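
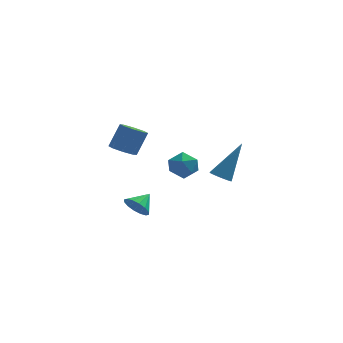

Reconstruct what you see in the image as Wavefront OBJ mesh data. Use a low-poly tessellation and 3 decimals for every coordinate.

v -2.485 -2.26 2.274
v -2.037 -2.744 2.267
v -1.546 -2.304 3.4
v -1.995 -1.82 3.406
v -1.874 -2.326 2.035
v -1.383 -1.886 3.167
v -2.069 -1.87 1.942
v -1.579 -1.43 3.074
v -2.509 -1.642 2.044
v -2.018 -1.202 3.176
v -2.934 -1.776 2.28
v -2.443 -1.336 3.413
v -3.097 -2.194 2.513
v -2.606 -1.754 3.645
v -2.901 -2.65 2.606
v -2.411 -2.21 3.738
v -2.462 -2.878 2.504
v -1.971 -2.438 3.636
v 1.82 -1.169 0.06
v 2.308 -1.216 -0.19
v 2.78 -0.431 1.8
v 2.247 -1.003 -0.246
v 2.111 -0.818 -0.249
v 1.925 -0.695 -0.199
v 1.722 -0.653 -0.104
v 1.535 -0.7 0.019
v 1.397 -0.829 0.149
v 1.333 -1.016 0.263
v 1.353 -1.229 0.343
v 1.454 -1.432 0.373
v 1.618 -1.59 0.349
v 1.817 -1.674 0.275
v 2.017 -1.671 0.164
v 2.183 -1.582 0.035
v 2.286 -1.42 -0.09
v -1.99 1.304 -3.229
v -1.557 1.367 -3.813
v -1.39 1.976 -2.711
v -1.82 1.635 -3.857
v -2.128 1.814 -3.732
v -2.4 1.857 -3.472
v -2.561 1.751 -3.148
v -2.57 1.526 -2.845
v -2.423 1.241 -2.645
v -2.161 0.972 -2.601
v -1.852 0.793 -2.726
v -1.581 0.751 -2.986
v -1.419 0.856 -3.31
v -1.411 1.082 -3.613
v -0.472 2.943 -1.671
v 0.239 3.379 -1.779
v 0.121 2.221 -0.681
v 0.832 2.657 -0.789
v 0.152 3.033 -0.465
v -0.214 3.479 -1.077
v 0.574 2.121 -1.383
v 0.208 2.567 -1.995
v 0.885 2.872 -1.601
v 0.625 3.435 -1.033
v -0.265 2.165 -1.427
v -0.525 2.728 -0.859
f 2 1 5
f 2 5 3
f 3 5 6
f 3 6 4
f 5 1 7
f 5 7 6
f 6 7 8
f 6 8 4
f 7 1 9
f 7 9 8
f 8 9 10
f 8 10 4
f 9 1 11
f 9 11 10
f 10 11 12
f 10 12 4
f 11 1 13
f 11 13 12
f 12 13 14
f 12 14 4
f 13 1 15
f 13 15 14
f 14 15 16
f 14 16 4
f 15 1 17
f 15 17 16
f 16 17 18
f 16 18 4
f 17 1 2
f 17 2 18
f 18 2 3
f 18 3 4
f 20 19 22
f 20 22 21
f 22 19 23
f 22 23 21
f 23 19 24
f 23 24 21
f 24 19 25
f 24 25 21
f 25 19 26
f 25 26 21
f 26 19 27
f 26 27 21
f 27 19 28
f 27 28 21
f 28 19 29
f 28 29 21
f 29 19 30
f 29 30 21
f 30 19 31
f 30 31 21
f 31 19 32
f 31 32 21
f 32 19 33
f 32 33 21
f 33 19 34
f 33 34 21
f 34 19 35
f 34 35 21
f 35 19 20
f 35 20 21
f 37 36 39
f 37 39 38
f 39 36 40
f 39 40 38
f 40 36 41
f 40 41 38
f 41 36 42
f 41 42 38
f 42 36 43
f 42 43 38
f 43 36 44
f 43 44 38
f 44 36 45
f 44 45 38
f 45 36 46
f 45 46 38
f 46 36 47
f 46 47 38
f 47 36 48
f 47 48 38
f 48 36 49
f 48 49 38
f 49 36 37
f 49 37 38
f 50 61 55
f 50 55 51
f 50 51 57
f 50 57 60
f 50 60 61
f 51 55 59
f 55 61 54
f 61 60 52
f 60 57 56
f 57 51 58
f 53 59 54
f 53 54 52
f 53 52 56
f 53 56 58
f 53 58 59
f 54 59 55
f 52 54 61
f 56 52 60
f 58 56 57
f 59 58 51



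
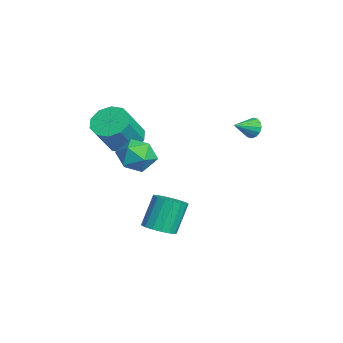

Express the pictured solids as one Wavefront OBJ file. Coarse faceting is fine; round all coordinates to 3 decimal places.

v -1.371 -1.818 0.945
v -0.57 -1.958 0.33
v 0.493 -2.763 1.9
v -0.309 -2.622 2.515
v -0.519 -1.386 0.589
v 0.544 -2.191 2.159
v -0.793 -0.978 0.984
v 0.27 -1.783 2.554
v -1.289 -0.891 1.364
v -0.226 -1.696 2.934
v -1.816 -1.158 1.584
v -0.753 -1.963 3.154
v -2.173 -1.677 1.56
v -1.11 -2.482 3.13
v -2.224 -2.249 1.301
v -1.161 -3.054 2.871
v -1.95 -2.657 0.906
v -0.887 -3.462 2.476
v -1.454 -2.744 0.526
v -0.391 -3.549 2.096
v -0.927 -2.477 0.306
v 0.136 -3.282 1.876
v -0.115 -1.765 0.632
v 0.36 -1.043 0.015
v 1.34 -1.957 1.525
v 1.815 -1.235 0.908
v 1.052 -0.937 1.584
v 0.152 -0.818 1.032
v 1.548 -2.182 0.508
v 0.648 -2.063 -0.044
v 1.387 -1.3 -0.062
v 1.08 -0.531 0.603
v 0.62 -2.469 0.937
v 0.313 -1.7 1.602
v 0.907 3.877 2.277
v 1.225 3.798 1.762
v 1.393 2.923 2.723
v 1.409 3.978 1.946
v 1.458 4.13 2.218
v 1.36 4.215 2.505
v 1.14 4.209 2.732
v 0.858 4.114 2.836
v 0.588 3.955 2.791
v 0.404 3.776 2.607
v 0.355 3.623 2.335
v 0.454 3.538 2.048
v 0.674 3.544 1.821
v 0.956 3.64 1.717
v 3.078 -0.739 -2.964
v 3.884 -0.716 -2.694
v 3.328 -0.099 -1.086
v 2.522 -0.121 -1.356
v 3.825 -0.347 -2.856
v 3.269 0.27 -1.248
v 3.595 -0.068 -3.043
v 3.039 0.549 -1.434
v 3.246 0.057 -3.211
v 2.691 0.674 -1.603
v 2.859 0 -3.323
v 2.304 0.617 -1.715
v 2.523 -0.226 -3.353
v 1.967 0.391 -1.745
v 2.313 -0.569 -3.293
v 1.757 0.048 -1.685
v 2.278 -0.952 -3.159
v 1.723 -0.334 -1.55
v 2.427 -1.285 -2.979
v 1.871 -0.668 -1.371
v 2.725 -1.493 -2.796
v 2.169 -0.876 -1.188
v 3.104 -1.529 -2.652
v 2.548 -0.912 -1.044
v 3.476 -1.383 -2.579
v 2.921 -0.766 -0.971
v 3.758 -1.09 -2.594
v 3.202 -0.473 -0.986
f 2 1 5
f 2 5 3
f 3 5 6
f 3 6 4
f 5 1 7
f 5 7 6
f 6 7 8
f 6 8 4
f 7 1 9
f 7 9 8
f 8 9 10
f 8 10 4
f 9 1 11
f 9 11 10
f 10 11 12
f 10 12 4
f 11 1 13
f 11 13 12
f 12 13 14
f 12 14 4
f 13 1 15
f 13 15 14
f 14 15 16
f 14 16 4
f 15 1 17
f 15 17 16
f 16 17 18
f 16 18 4
f 17 1 19
f 17 19 18
f 18 19 20
f 18 20 4
f 19 1 21
f 19 21 20
f 20 21 22
f 20 22 4
f 21 1 2
f 21 2 22
f 22 2 3
f 22 3 4
f 23 34 28
f 23 28 24
f 23 24 30
f 23 30 33
f 23 33 34
f 24 28 32
f 28 34 27
f 34 33 25
f 33 30 29
f 30 24 31
f 26 32 27
f 26 27 25
f 26 25 29
f 26 29 31
f 26 31 32
f 27 32 28
f 25 27 34
f 29 25 33
f 31 29 30
f 32 31 24
f 36 35 38
f 36 38 37
f 38 35 39
f 38 39 37
f 39 35 40
f 39 40 37
f 40 35 41
f 40 41 37
f 41 35 42
f 41 42 37
f 42 35 43
f 42 43 37
f 43 35 44
f 43 44 37
f 44 35 45
f 44 45 37
f 45 35 46
f 45 46 37
f 46 35 47
f 46 47 37
f 47 35 48
f 47 48 37
f 48 35 36
f 48 36 37
f 50 49 53
f 50 53 51
f 51 53 54
f 51 54 52
f 53 49 55
f 53 55 54
f 54 55 56
f 54 56 52
f 55 49 57
f 55 57 56
f 56 57 58
f 56 58 52
f 57 49 59
f 57 59 58
f 58 59 60
f 58 60 52
f 59 49 61
f 59 61 60
f 60 61 62
f 60 62 52
f 61 49 63
f 61 63 62
f 62 63 64
f 62 64 52
f 63 49 65
f 63 65 64
f 64 65 66
f 64 66 52
f 65 49 67
f 65 67 66
f 66 67 68
f 66 68 52
f 67 49 69
f 67 69 68
f 68 69 70
f 68 70 52
f 69 49 71
f 69 71 70
f 70 71 72
f 70 72 52
f 71 49 73
f 71 73 72
f 72 73 74
f 72 74 52
f 73 49 75
f 73 75 74
f 74 75 76
f 74 76 52
f 75 49 50
f 75 50 76
f 76 50 51
f 76 51 52



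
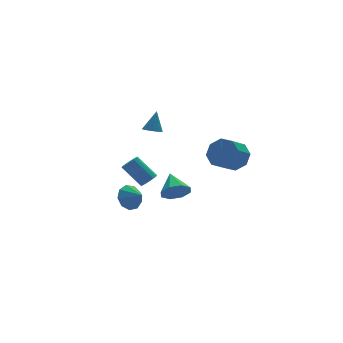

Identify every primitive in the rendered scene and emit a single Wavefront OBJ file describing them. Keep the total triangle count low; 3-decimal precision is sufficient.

v -3.931 -2.725 -0.186
v -3.194 -2.768 -0.702
v -3.609 -3.595 0.346
v -3.083 -2.423 -0.205
v -3.369 -2.219 0.301
v -3.917 -2.251 0.579
v -4.472 -2.506 0.499
v -4.774 -2.862 0.098
v -4.681 -3.155 -0.436
v -4.237 -3.246 -0.853
v -3.65 -3.093 -0.958
v 4.305 -0.371 -0.2
v 4.968 -0.465 0.661
v 3.837 -0.924 1.48
v 3.175 -0.829 0.62
v 4.621 0.292 0.606
v 3.49 -0.167 1.426
v 4.09 0.661 0.08
v 2.959 0.202 0.899
v 3.685 0.426 -0.611
v 2.554 -0.033 0.209
v 3.643 -0.276 -1.06
v 2.512 -0.735 -0.241
v 3.99 -1.033 -1.006
v 2.859 -1.492 -0.186
v 4.521 -1.402 -0.479
v 3.39 -1.861 0.34
v 4.926 -1.167 0.211
v 3.795 -1.626 1.031
v 0.456 -0.14 -2.343
v 1.201 -0.589 -1.914
v 0.824 1.24 -1.537
v 1.395 -0.267 -2.554
v 1.039 0.13 -3.07
v 0.342 0.369 -3.161
v -0.288 0.309 -2.773
v -0.482 -0.013 -2.133
v -0.126 -0.41 -1.616
v 0.571 -0.649 -1.525
v -0.272 1.373 2.369
v 0.277 1.51 2.115
v 0.232 1.767 3.671
v 0.086 1.802 2.101
v -0.219 1.958 2.171
v -0.54 1.928 2.305
v -0.776 1.721 2.459
v -0.852 1.404 2.584
v -0.744 1.077 2.642
v -0.486 0.844 2.613
v -0.159 0.778 2.506
v 0.131 0.901 2.357
v 0.294 1.174 2.211
v -1.061 0.355 -1.162
v -0.506 0.497 -0.954
v -1.243 1.528 0.31
v -1.799 1.385 0.102
v -0.56 0.703 -1.154
v -1.298 1.734 0.11
v -0.73 0.829 -1.355
v -1.467 1.86 -0.091
v -0.975 0.846 -1.513
v -1.713 1.877 -0.249
v -1.24 0.751 -1.59
v -1.978 1.782 -0.326
v -1.464 0.565 -1.569
v -2.202 1.596 -0.305
v -1.596 0.331 -1.455
v -2.334 1.361 -0.191
v -1.605 0.102 -1.273
v -2.343 1.133 -0.009
v -1.49 -0.069 -1.067
v -2.227 0.962 0.197
v -1.276 -0.143 -0.882
v -2.014 0.888 0.382
v -1.013 -0.103 -0.761
v -1.751 0.928 0.503
v -0.761 0.042 -0.732
v -1.499 1.073 0.532
v -0.578 0.259 -0.802
v -1.316 1.289 0.462
f 2 1 4
f 2 4 3
f 4 1 5
f 4 5 3
f 5 1 6
f 5 6 3
f 6 1 7
f 6 7 3
f 7 1 8
f 7 8 3
f 8 1 9
f 8 9 3
f 9 1 10
f 9 10 3
f 10 1 11
f 10 11 3
f 11 1 2
f 11 2 3
f 13 12 16
f 13 16 14
f 14 16 17
f 14 17 15
f 16 12 18
f 16 18 17
f 17 18 19
f 17 19 15
f 18 12 20
f 18 20 19
f 19 20 21
f 19 21 15
f 20 12 22
f 20 22 21
f 21 22 23
f 21 23 15
f 22 12 24
f 22 24 23
f 23 24 25
f 23 25 15
f 24 12 26
f 24 26 25
f 25 26 27
f 25 27 15
f 26 12 28
f 26 28 27
f 27 28 29
f 27 29 15
f 28 12 13
f 28 13 29
f 29 13 14
f 29 14 15
f 31 30 33
f 31 33 32
f 33 30 34
f 33 34 32
f 34 30 35
f 34 35 32
f 35 30 36
f 35 36 32
f 36 30 37
f 36 37 32
f 37 30 38
f 37 38 32
f 38 30 39
f 38 39 32
f 39 30 31
f 39 31 32
f 41 40 43
f 41 43 42
f 43 40 44
f 43 44 42
f 44 40 45
f 44 45 42
f 45 40 46
f 45 46 42
f 46 40 47
f 46 47 42
f 47 40 48
f 47 48 42
f 48 40 49
f 48 49 42
f 49 40 50
f 49 50 42
f 50 40 51
f 50 51 42
f 51 40 52
f 51 52 42
f 52 40 41
f 52 41 42
f 54 53 57
f 54 57 55
f 55 57 58
f 55 58 56
f 57 53 59
f 57 59 58
f 58 59 60
f 58 60 56
f 59 53 61
f 59 61 60
f 60 61 62
f 60 62 56
f 61 53 63
f 61 63 62
f 62 63 64
f 62 64 56
f 63 53 65
f 63 65 64
f 64 65 66
f 64 66 56
f 65 53 67
f 65 67 66
f 66 67 68
f 66 68 56
f 67 53 69
f 67 69 68
f 68 69 70
f 68 70 56
f 69 53 71
f 69 71 70
f 70 71 72
f 70 72 56
f 71 53 73
f 71 73 72
f 72 73 74
f 72 74 56
f 73 53 75
f 73 75 74
f 74 75 76
f 74 76 56
f 75 53 77
f 75 77 76
f 76 77 78
f 76 78 56
f 77 53 79
f 77 79 78
f 78 79 80
f 78 80 56
f 79 53 54
f 79 54 80
f 80 54 55
f 80 55 56



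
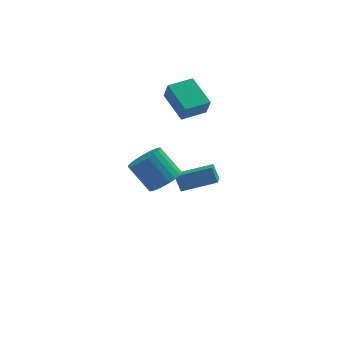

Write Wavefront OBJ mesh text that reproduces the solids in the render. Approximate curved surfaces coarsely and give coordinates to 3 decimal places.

v -2.094 1.502 1.447
v -1.913 1.031 2.48
v -2.892 3.004 2.271
v -2.711 2.533 3.304
v -0.809 2.147 1.516
v -0.628 1.676 2.549
v -1.607 3.649 2.34
v -1.426 3.178 3.373
v -2.065 2.261 -4.53
v -2.358 2.64 -3.664
v -1.917 3.129 -4.86
v -2.209 3.508 -3.993
v -0.191 2.192 -3.867
v -0.483 2.571 -3
v -0.042 3.06 -4.196
v -0.335 3.439 -3.33
v -3.111 -3.569 0.487
v -2.459 -3.871 1.108
v -3.437 -3.253 2.435
v -4.089 -2.951 1.813
v -2.338 -3.528 1.038
v -3.316 -2.91 2.364
v -2.335 -3.191 0.883
v -3.313 -2.573 2.209
v -2.45 -2.912 0.668
v -3.427 -2.294 1.995
v -2.665 -2.732 0.426
v -3.643 -2.114 1.752
v -2.949 -2.68 0.193
v -3.926 -2.062 1.519
v -3.257 -2.764 0.004
v -4.235 -2.146 1.331
v -3.543 -2.97 -0.111
v -4.521 -2.352 1.216
v -3.763 -3.267 -0.135
v -4.741 -2.649 1.192
v -3.884 -3.61 -0.064
v -4.862 -2.992 1.262
v -3.887 -3.947 0.091
v -4.865 -3.329 1.417
v -3.773 -4.226 0.305
v -4.75 -3.608 1.632
v -3.557 -4.406 0.548
v -4.535 -3.788 1.874
v -3.274 -4.458 0.781
v -4.251 -3.84 2.107
v -2.965 -4.374 0.969
v -3.943 -3.756 2.296
v -2.679 -4.168 1.084
v -3.657 -3.55 2.411
f 2 4 1
f 5 2 1
f 1 4 3
f 3 5 1
f 2 8 4
f 6 2 5
f 6 8 2
f 4 8 3
f 7 5 3
f 3 8 7
f 7 6 5
f 8 6 7
f 10 12 9
f 13 10 9
f 9 12 11
f 11 13 9
f 10 16 12
f 14 10 13
f 14 16 10
f 12 16 11
f 15 13 11
f 11 16 15
f 15 14 13
f 16 14 15
f 18 17 21
f 18 21 19
f 19 21 22
f 19 22 20
f 21 17 23
f 21 23 22
f 22 23 24
f 22 24 20
f 23 17 25
f 23 25 24
f 24 25 26
f 24 26 20
f 25 17 27
f 25 27 26
f 26 27 28
f 26 28 20
f 27 17 29
f 27 29 28
f 28 29 30
f 28 30 20
f 29 17 31
f 29 31 30
f 30 31 32
f 30 32 20
f 31 17 33
f 31 33 32
f 32 33 34
f 32 34 20
f 33 17 35
f 33 35 34
f 34 35 36
f 34 36 20
f 35 17 37
f 35 37 36
f 36 37 38
f 36 38 20
f 37 17 39
f 37 39 38
f 38 39 40
f 38 40 20
f 39 17 41
f 39 41 40
f 40 41 42
f 40 42 20
f 41 17 43
f 41 43 42
f 42 43 44
f 42 44 20
f 43 17 45
f 43 45 44
f 44 45 46
f 44 46 20
f 45 17 47
f 45 47 46
f 46 47 48
f 46 48 20
f 47 17 49
f 47 49 48
f 48 49 50
f 48 50 20
f 49 17 18
f 49 18 50
f 50 18 19
f 50 19 20



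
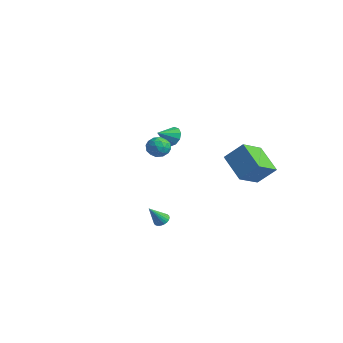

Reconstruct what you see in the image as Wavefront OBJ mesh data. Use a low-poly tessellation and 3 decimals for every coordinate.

v 1.699 2.444 0.901
v 2.093 0.953 1.684
v 2.423 3.184 1.945
v 2.816 1.693 2.728
v 3.304 2.327 -0.128
v 3.697 0.836 0.655
v 4.027 3.067 0.916
v 4.421 1.576 1.699
v -0.058 -1.649 -3.289
v 0.415 -1.775 -3.391
v -0.042 -2.491 -2.171
v 0.441 -1.62 -3.275
v 0.391 -1.47 -3.161
v 0.273 -1.347 -3.066
v 0.104 -1.27 -3.006
v -0.089 -1.25 -2.988
v -0.278 -1.292 -3.017
v -0.433 -1.387 -3.087
v -0.531 -1.522 -3.187
v -0.557 -1.677 -3.303
v -0.507 -1.827 -3.417
v -0.389 -1.95 -3.512
v -0.22 -2.028 -3.572
v -0.027 -2.047 -3.59
v 0.162 -2.006 -3.561
v 0.317 -1.91 -3.491
v 2.935 -3.124 3.967
v 3.401 -3.496 3.592
v 2.379 -4.084 4.228
v 2.845 -4.456 3.853
v 3.043 -4.148 4.455
v 3.386 -3.555 4.294
v 2.394 -4.025 3.526
v 2.737 -3.432 3.365
v 3.067 -4.053 3.32
v 3.468 -4.129 3.894
v 2.312 -3.451 3.926
v 2.713 -3.527 4.5
v 3.217 -3.226 3.756
v 2.563 -4.354 4.064
v 2.679 -4.173 4.417
v 2.954 -4.392 4.197
v 3.208 -3.26 4.169
v 3.482 -3.479 3.949
v 3.271 -3.862 4.456
v 2.298 -4.101 3.871
v 2.572 -4.32 3.651
v 2.826 -3.188 3.623
v 3.101 -3.407 3.403
v 2.509 -3.718 3.364
v 3.294 -3.772 3.376
v 2.968 -4.336 3.53
v 2.702 -4.083 3.337
v 2.904 -3.734 3.242
v 3.53 -3.816 3.714
v 3.203 -4.381 3.867
v 3.319 -4.2 4.221
v 3.521 -3.851 4.126
v 3.334 -4.144 3.554
v 2.577 -3.199 3.953
v 2.25 -3.764 4.106
v 2.259 -3.729 3.694
v 2.461 -3.38 3.599
v 2.812 -3.244 4.29
v 2.486 -3.808 4.444
v 2.876 -3.846 4.578
v 3.078 -3.497 4.483
v 2.446 -3.436 4.266
v -3.991 1.697 0.858
v -3.365 1.521 0.527
v -3.989 0.683 1.402
v -3.264 1.729 0.915
v -3.441 1.924 1.281
v -3.828 2.033 1.485
v -4.277 2.014 1.451
v -4.617 1.873 1.19
v -4.718 1.665 0.802
v -4.542 1.469 0.436
v -4.154 1.36 0.231
v -3.705 1.38 0.266
f 2 4 1
f 5 2 1
f 1 4 3
f 3 5 1
f 2 8 4
f 6 2 5
f 6 8 2
f 4 8 3
f 7 5 3
f 3 8 7
f 7 6 5
f 8 6 7
f 10 9 12
f 10 12 11
f 12 9 13
f 12 13 11
f 13 9 14
f 13 14 11
f 14 9 15
f 14 15 11
f 15 9 16
f 15 16 11
f 16 9 17
f 16 17 11
f 17 9 18
f 17 18 11
f 18 9 19
f 18 19 11
f 19 9 20
f 19 20 11
f 20 9 21
f 20 21 11
f 21 9 22
f 21 22 11
f 22 9 23
f 22 23 11
f 23 9 24
f 23 24 11
f 24 9 25
f 24 25 11
f 25 9 26
f 25 26 11
f 26 9 10
f 26 10 11
f 27 64 43
f 64 38 67
f 43 67 32
f 64 67 43
f 27 43 39
f 43 32 44
f 39 44 28
f 43 44 39
f 27 39 48
f 39 28 49
f 48 49 34
f 39 49 48
f 27 48 60
f 48 34 63
f 60 63 37
f 48 63 60
f 27 60 64
f 60 37 68
f 64 68 38
f 60 68 64
f 28 44 55
f 44 32 58
f 55 58 36
f 44 58 55
f 32 67 45
f 67 38 66
f 45 66 31
f 67 66 45
f 38 68 65
f 68 37 61
f 65 61 29
f 68 61 65
f 37 63 62
f 63 34 50
f 62 50 33
f 63 50 62
f 34 49 54
f 49 28 51
f 54 51 35
f 49 51 54
f 30 56 42
f 56 36 57
f 42 57 31
f 56 57 42
f 30 42 40
f 42 31 41
f 40 41 29
f 42 41 40
f 30 40 47
f 40 29 46
f 47 46 33
f 40 46 47
f 30 47 52
f 47 33 53
f 52 53 35
f 47 53 52
f 30 52 56
f 52 35 59
f 56 59 36
f 52 59 56
f 31 57 45
f 57 36 58
f 45 58 32
f 57 58 45
f 29 41 65
f 41 31 66
f 65 66 38
f 41 66 65
f 33 46 62
f 46 29 61
f 62 61 37
f 46 61 62
f 35 53 54
f 53 33 50
f 54 50 34
f 53 50 54
f 36 59 55
f 59 35 51
f 55 51 28
f 59 51 55
f 70 69 72
f 70 72 71
f 72 69 73
f 72 73 71
f 73 69 74
f 73 74 71
f 74 69 75
f 74 75 71
f 75 69 76
f 75 76 71
f 76 69 77
f 76 77 71
f 77 69 78
f 77 78 71
f 78 69 79
f 78 79 71
f 79 69 80
f 79 80 71
f 80 69 70
f 80 70 71



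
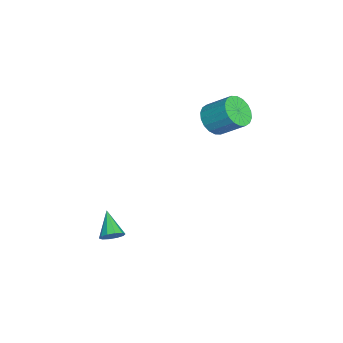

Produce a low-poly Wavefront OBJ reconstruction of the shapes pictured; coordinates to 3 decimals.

v 1.523 -3.218 -3.688
v 1.807 -3.679 -3.481
v 0.417 -3.542 -2.892
v 1.879 -3.4 -3.267
v 1.814 -3.051 -3.215
v 1.638 -2.766 -3.343
v 1.418 -2.653 -3.602
v 1.238 -2.756 -3.895
v 1.167 -3.036 -4.108
v 1.231 -3.384 -4.161
v 1.407 -3.669 -4.033
v 1.627 -3.782 -3.773
v -2.013 1.031 1.558
v -1.275 0.631 1.697
v -0.87 1.71 2.642
v -1.607 2.109 2.502
v -1.195 0.857 1.405
v -0.789 1.936 2.349
v -1.276 1.117 1.143
v -0.871 2.196 2.087
v -1.503 1.36 0.963
v -1.098 2.439 1.907
v -1.831 1.538 0.9
v -1.426 2.617 1.845
v -2.196 1.615 0.968
v -1.79 2.694 1.913
v -2.523 1.576 1.153
v -2.118 2.655 2.098
v -2.75 1.43 1.418
v -2.345 2.509 2.363
v -2.831 1.204 1.711
v -2.425 2.283 2.655
v -2.749 0.944 1.973
v -2.344 2.023 2.917
v -2.522 0.701 2.153
v -2.117 1.78 3.097
v -2.194 0.523 2.215
v -1.789 1.602 3.16
v -1.83 0.446 2.147
v -1.424 1.525 3.092
v -1.502 0.485 1.962
v -1.097 1.564 2.907
f 2 1 4
f 2 4 3
f 4 1 5
f 4 5 3
f 5 1 6
f 5 6 3
f 6 1 7
f 6 7 3
f 7 1 8
f 7 8 3
f 8 1 9
f 8 9 3
f 9 1 10
f 9 10 3
f 10 1 11
f 10 11 3
f 11 1 12
f 11 12 3
f 12 1 2
f 12 2 3
f 14 13 17
f 14 17 15
f 15 17 18
f 15 18 16
f 17 13 19
f 17 19 18
f 18 19 20
f 18 20 16
f 19 13 21
f 19 21 20
f 20 21 22
f 20 22 16
f 21 13 23
f 21 23 22
f 22 23 24
f 22 24 16
f 23 13 25
f 23 25 24
f 24 25 26
f 24 26 16
f 25 13 27
f 25 27 26
f 26 27 28
f 26 28 16
f 27 13 29
f 27 29 28
f 28 29 30
f 28 30 16
f 29 13 31
f 29 31 30
f 30 31 32
f 30 32 16
f 31 13 33
f 31 33 32
f 32 33 34
f 32 34 16
f 33 13 35
f 33 35 34
f 34 35 36
f 34 36 16
f 35 13 37
f 35 37 36
f 36 37 38
f 36 38 16
f 37 13 39
f 37 39 38
f 38 39 40
f 38 40 16
f 39 13 41
f 39 41 40
f 40 41 42
f 40 42 16
f 41 13 14
f 41 14 42
f 42 14 15
f 42 15 16



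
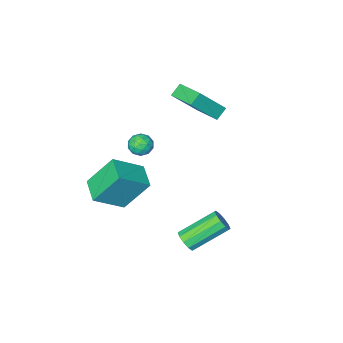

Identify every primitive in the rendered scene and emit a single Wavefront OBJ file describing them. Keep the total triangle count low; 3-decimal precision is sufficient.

v 0.624 2.898 -3.972
v 0.992 3.258 -3.575
v -0.776 3.783 -2.412
v -1.144 3.422 -2.808
v 0.864 3.494 -3.875
v -0.903 4.018 -2.711
v 0.645 3.501 -4.211
v -1.122 4.026 -3.048
v 0.418 3.279 -4.456
v -1.35 3.804 -3.293
v 0.269 2.91 -4.516
v -1.498 3.435 -3.353
v 0.256 2.537 -4.368
v -1.512 3.062 -3.205
v 0.383 2.302 -4.069
v -1.384 2.826 -2.905
v 0.602 2.294 -3.732
v -1.165 2.819 -2.569
v 0.83 2.516 -3.487
v -0.938 3.041 -2.324
v 0.978 2.885 -3.427
v -0.789 3.41 -2.264
v 1.872 1.216 2.092
v 2.319 0.747 2.23
v 1.081 0.533 2.33
v 1.528 0.064 2.468
v 1.469 0.591 2.864
v 1.957 1.014 2.717
v 1.443 0.266 1.843
v 1.931 0.689 1.696
v 2.054 0.16 2.076
v 2.07 0.361 2.707
v 1.33 0.919 1.853
v 1.346 1.12 2.484
v 2.165 1.042 2.14
v 1.235 0.238 2.42
v 1.2 0.548 2.653
v 1.463 0.273 2.734
v 1.952 1.199 2.426
v 2.215 0.923 2.507
v 1.715 0.831 2.88
v 1.185 0.357 2.053
v 1.448 0.081 2.134
v 1.937 1.007 1.826
v 2.2 0.732 1.907
v 1.685 0.449 1.68
v 2.272 0.421 2.131
v 1.807 0.019 2.271
v 1.757 0.138 1.903
v 2.044 0.387 1.817
v 2.281 0.539 2.502
v 1.816 0.137 2.642
v 1.781 0.448 2.874
v 2.068 0.696 2.788
v 2.125 0.194 2.411
v 1.584 1.143 1.918
v 1.119 0.741 2.058
v 1.332 0.584 1.772
v 1.619 0.832 1.686
v 1.593 1.261 2.289
v 1.128 0.859 2.429
v 1.356 0.893 2.743
v 1.643 1.142 2.657
v 1.275 1.086 2.149
v -3.963 -3.067 -0.331
v -4.593 -3.213 0.19
v -4.007 -1.321 0.105
v -4.637 -1.466 0.625
v -2.623 -3.414 1.195
v -3.253 -3.559 1.715
v -2.667 -1.667 1.63
v -3.297 -1.813 2.151
v 1.512 -1.874 -3.104
v 0.432 -1.169 -1.359
v 1.961 -0.552 -3.36
v 0.881 0.154 -1.615
v 3.079 -2.194 -2.005
v 1.999 -1.488 -0.26
v 3.528 -0.871 -2.261
v 2.448 -0.166 -0.516
f 2 1 5
f 2 5 3
f 3 5 6
f 3 6 4
f 5 1 7
f 5 7 6
f 6 7 8
f 6 8 4
f 7 1 9
f 7 9 8
f 8 9 10
f 8 10 4
f 9 1 11
f 9 11 10
f 10 11 12
f 10 12 4
f 11 1 13
f 11 13 12
f 12 13 14
f 12 14 4
f 13 1 15
f 13 15 14
f 14 15 16
f 14 16 4
f 15 1 17
f 15 17 16
f 16 17 18
f 16 18 4
f 17 1 19
f 17 19 18
f 18 19 20
f 18 20 4
f 19 1 21
f 19 21 20
f 20 21 22
f 20 22 4
f 21 1 2
f 21 2 22
f 22 2 3
f 22 3 4
f 23 60 39
f 60 34 63
f 39 63 28
f 60 63 39
f 23 39 35
f 39 28 40
f 35 40 24
f 39 40 35
f 23 35 44
f 35 24 45
f 44 45 30
f 35 45 44
f 23 44 56
f 44 30 59
f 56 59 33
f 44 59 56
f 23 56 60
f 56 33 64
f 60 64 34
f 56 64 60
f 24 40 51
f 40 28 54
f 51 54 32
f 40 54 51
f 28 63 41
f 63 34 62
f 41 62 27
f 63 62 41
f 34 64 61
f 64 33 57
f 61 57 25
f 64 57 61
f 33 59 58
f 59 30 46
f 58 46 29
f 59 46 58
f 30 45 50
f 45 24 47
f 50 47 31
f 45 47 50
f 26 52 38
f 52 32 53
f 38 53 27
f 52 53 38
f 26 38 36
f 38 27 37
f 36 37 25
f 38 37 36
f 26 36 43
f 36 25 42
f 43 42 29
f 36 42 43
f 26 43 48
f 43 29 49
f 48 49 31
f 43 49 48
f 26 48 52
f 48 31 55
f 52 55 32
f 48 55 52
f 27 53 41
f 53 32 54
f 41 54 28
f 53 54 41
f 25 37 61
f 37 27 62
f 61 62 34
f 37 62 61
f 29 42 58
f 42 25 57
f 58 57 33
f 42 57 58
f 31 49 50
f 49 29 46
f 50 46 30
f 49 46 50
f 32 55 51
f 55 31 47
f 51 47 24
f 55 47 51
f 66 68 65
f 69 66 65
f 65 68 67
f 67 69 65
f 66 72 68
f 70 66 69
f 70 72 66
f 68 72 67
f 71 69 67
f 67 72 71
f 71 70 69
f 72 70 71
f 74 76 73
f 77 74 73
f 73 76 75
f 75 77 73
f 74 80 76
f 78 74 77
f 78 80 74
f 76 80 75
f 79 77 75
f 75 80 79
f 79 78 77
f 80 78 79



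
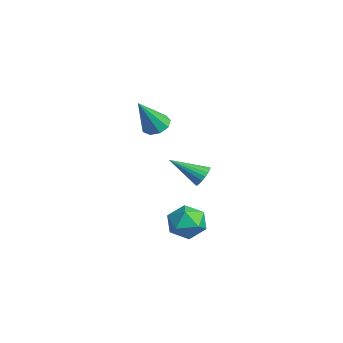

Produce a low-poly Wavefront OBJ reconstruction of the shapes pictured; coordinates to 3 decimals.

v 0.918 0.206 2.066
v 1.554 0.578 2.14
v 1.302 -0.806 3.854
v 1.178 0.831 2.364
v 0.68 0.793 2.449
v 0.294 0.479 2.355
v 0.2 0.038 2.125
v 0.442 -0.325 1.868
v 0.907 -0.439 1.703
v 1.377 -0.252 1.709
v 1.632 0.15 1.881
v 3.422 1.566 -0.35
v 3.961 1.459 -0.063
v 2.638 0.194 0.61
v 3.839 1.644 0.102
v 3.635 1.814 0.177
v 3.388 1.934 0.148
v 3.149 1.982 0.02
v 2.963 1.947 -0.181
v 2.868 1.837 -0.416
v 2.884 1.673 -0.637
v 3.005 1.489 -0.802
v 3.21 1.319 -0.877
v 3.456 1.199 -0.848
v 3.696 1.151 -0.72
v 3.882 1.186 -0.519
v 3.976 1.296 -0.284
v 3.267 1.362 -3.032
v 4.046 1.361 -2.341
v 3.714 -0.181 -3.539
v 4.493 -0.182 -2.848
v 3.507 -0.225 -2.52
v 3.23 0.728 -2.206
v 4.53 0.452 -3.674
v 4.253 1.405 -3.36
v 4.827 0.798 -2.738
v 4.194 0.38 -2.025
v 3.566 0.8 -3.855
v 2.933 0.382 -3.142
f 2 1 4
f 2 4 3
f 4 1 5
f 4 5 3
f 5 1 6
f 5 6 3
f 6 1 7
f 6 7 3
f 7 1 8
f 7 8 3
f 8 1 9
f 8 9 3
f 9 1 10
f 9 10 3
f 10 1 11
f 10 11 3
f 11 1 2
f 11 2 3
f 13 12 15
f 13 15 14
f 15 12 16
f 15 16 14
f 16 12 17
f 16 17 14
f 17 12 18
f 17 18 14
f 18 12 19
f 18 19 14
f 19 12 20
f 19 20 14
f 20 12 21
f 20 21 14
f 21 12 22
f 21 22 14
f 22 12 23
f 22 23 14
f 23 12 24
f 23 24 14
f 24 12 25
f 24 25 14
f 25 12 26
f 25 26 14
f 26 12 27
f 26 27 14
f 27 12 13
f 27 13 14
f 28 39 33
f 28 33 29
f 28 29 35
f 28 35 38
f 28 38 39
f 29 33 37
f 33 39 32
f 39 38 30
f 38 35 34
f 35 29 36
f 31 37 32
f 31 32 30
f 31 30 34
f 31 34 36
f 31 36 37
f 32 37 33
f 30 32 39
f 34 30 38
f 36 34 35
f 37 36 29



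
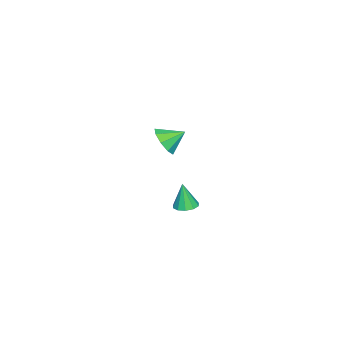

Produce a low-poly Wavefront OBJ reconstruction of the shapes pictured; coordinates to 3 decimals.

v 1.884 1.268 3.362
v 2.38 1.445 3.417
v 1.816 1.092 4.538
v 2.178 1.701 3.444
v 1.863 1.792 3.439
v 1.556 1.682 3.405
v 1.375 1.414 3.355
v 1.387 1.09 3.307
v 1.59 0.834 3.281
v 1.905 0.744 3.285
v 2.211 0.853 3.319
v 2.393 1.121 3.37
v -3.746 -1.837 3.086
v -3.327 -2.073 3.726
v -4.134 -1.043 3.634
v -3.031 -1.722 3.427
v -3.07 -1.426 2.969
v -3.425 -1.322 2.566
v -3.93 -1.459 2.406
v -4.349 -1.773 2.565
v -4.486 -2.117 2.968
v -4.276 -2.331 3.426
v -3.818 -2.313 3.725
f 2 1 4
f 2 4 3
f 4 1 5
f 4 5 3
f 5 1 6
f 5 6 3
f 6 1 7
f 6 7 3
f 7 1 8
f 7 8 3
f 8 1 9
f 8 9 3
f 9 1 10
f 9 10 3
f 10 1 11
f 10 11 3
f 11 1 12
f 11 12 3
f 12 1 2
f 12 2 3
f 14 13 16
f 14 16 15
f 16 13 17
f 16 17 15
f 17 13 18
f 17 18 15
f 18 13 19
f 18 19 15
f 19 13 20
f 19 20 15
f 20 13 21
f 20 21 15
f 21 13 22
f 21 22 15
f 22 13 23
f 22 23 15
f 23 13 14
f 23 14 15



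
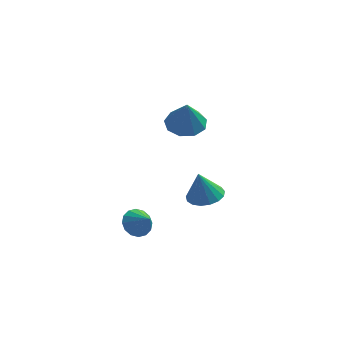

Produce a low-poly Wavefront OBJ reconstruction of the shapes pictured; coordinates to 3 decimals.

v 1.997 1.499 2.387
v 3.003 1.858 2.444
v 2.123 0.881 4.073
v 2.539 2.377 2.669
v 1.821 2.486 2.762
v 1.186 2.132 2.679
v 0.93 1.482 2.46
v 1.173 0.84 2.207
v 1.802 0.506 2.038
v 2.523 0.637 2.032
v 2.997 1.171 2.192
v -0.144 -0.931 -3.497
v 0.387 -0.258 -3.43
v 0.564 -1.569 -2.703
v 0.083 -0.197 -3.111
v -0.282 -0.333 -2.895
v -0.609 -0.63 -2.84
v -0.813 -1.007 -2.962
v -0.836 -1.364 -3.227
v -0.675 -1.605 -3.564
v -0.371 -1.665 -3.884
v -0.006 -1.529 -4.1
v 0.322 -1.233 -4.154
v 0.525 -0.856 -4.033
v 0.549 -0.499 -3.768
v 3.218 -1.055 -1.099
v 4.144 -0.856 -0.889
v 2.882 -1.205 0.519
v 3.939 -0.439 -0.892
v 3.568 -0.164 -0.944
v 3.118 -0.092 -1.031
v 2.69 -0.242 -1.133
v 2.384 -0.577 -1.228
v 2.268 -1.022 -1.294
v 2.37 -1.474 -1.314
v 2.667 -1.831 -1.286
v 3.089 -2.009 -1.215
v 3.541 -1.969 -1.117
v 3.919 -1.72 -1.015
v 4.137 -1.318 -0.933
f 2 1 4
f 2 4 3
f 4 1 5
f 4 5 3
f 5 1 6
f 5 6 3
f 6 1 7
f 6 7 3
f 7 1 8
f 7 8 3
f 8 1 9
f 8 9 3
f 9 1 10
f 9 10 3
f 10 1 11
f 10 11 3
f 11 1 2
f 11 2 3
f 13 12 15
f 13 15 14
f 15 12 16
f 15 16 14
f 16 12 17
f 16 17 14
f 17 12 18
f 17 18 14
f 18 12 19
f 18 19 14
f 19 12 20
f 19 20 14
f 20 12 21
f 20 21 14
f 21 12 22
f 21 22 14
f 22 12 23
f 22 23 14
f 23 12 24
f 23 24 14
f 24 12 25
f 24 25 14
f 25 12 13
f 25 13 14
f 27 26 29
f 27 29 28
f 29 26 30
f 29 30 28
f 30 26 31
f 30 31 28
f 31 26 32
f 31 32 28
f 32 26 33
f 32 33 28
f 33 26 34
f 33 34 28
f 34 26 35
f 34 35 28
f 35 26 36
f 35 36 28
f 36 26 37
f 36 37 28
f 37 26 38
f 37 38 28
f 38 26 39
f 38 39 28
f 39 26 40
f 39 40 28
f 40 26 27
f 40 27 28



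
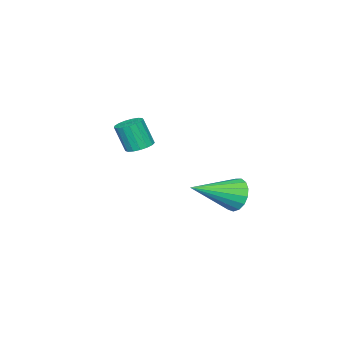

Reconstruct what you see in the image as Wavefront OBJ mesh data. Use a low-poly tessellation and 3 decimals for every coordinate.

v 0.611 -2.116 3.226
v 1.012 -2.482 3.053
v 1.11 -2.91 4.181
v 0.709 -2.544 4.354
v 1.153 -2.26 3.125
v 1.251 -2.688 4.253
v 1.17 -2.005 3.22
v 1.268 -2.433 4.348
v 1.059 -1.776 3.316
v 1.157 -2.203 4.444
v 0.845 -1.624 3.392
v 0.943 -2.051 4.52
v 0.578 -1.585 3.43
v 0.675 -2.012 4.558
v 0.318 -1.668 3.421
v 0.416 -2.095 4.549
v 0.126 -1.854 3.368
v 0.223 -2.281 4.495
v 0.044 -2.099 3.281
v 0.142 -2.527 4.409
v 0.093 -2.349 3.183
v 0.19 -2.776 4.311
v 0.26 -2.545 3.094
v 0.357 -2.973 4.222
v 0.508 -2.643 3.035
v 0.605 -3.071 4.163
v 0.779 -2.621 3.02
v 0.877 -3.048 4.148
v 0.949 2.233 2.095
v 1.336 2.373 1.468
v 2.491 1.327 2.845
v 1.403 2.658 1.675
v 1.365 2.846 1.979
v 1.232 2.893 2.309
v 1.035 2.79 2.59
v 0.817 2.558 2.757
v 0.63 2.253 2.773
v 0.516 1.942 2.634
v 0.501 1.699 2.371
v 0.588 1.577 2.044
v 0.758 1.606 1.729
v 0.972 1.779 1.498
v 1.181 2.055 1.404
f 2 1 5
f 2 5 3
f 3 5 6
f 3 6 4
f 5 1 7
f 5 7 6
f 6 7 8
f 6 8 4
f 7 1 9
f 7 9 8
f 8 9 10
f 8 10 4
f 9 1 11
f 9 11 10
f 10 11 12
f 10 12 4
f 11 1 13
f 11 13 12
f 12 13 14
f 12 14 4
f 13 1 15
f 13 15 14
f 14 15 16
f 14 16 4
f 15 1 17
f 15 17 16
f 16 17 18
f 16 18 4
f 17 1 19
f 17 19 18
f 18 19 20
f 18 20 4
f 19 1 21
f 19 21 20
f 20 21 22
f 20 22 4
f 21 1 23
f 21 23 22
f 22 23 24
f 22 24 4
f 23 1 25
f 23 25 24
f 24 25 26
f 24 26 4
f 25 1 27
f 25 27 26
f 26 27 28
f 26 28 4
f 27 1 2
f 27 2 28
f 28 2 3
f 28 3 4
f 30 29 32
f 30 32 31
f 32 29 33
f 32 33 31
f 33 29 34
f 33 34 31
f 34 29 35
f 34 35 31
f 35 29 36
f 35 36 31
f 36 29 37
f 36 37 31
f 37 29 38
f 37 38 31
f 38 29 39
f 38 39 31
f 39 29 40
f 39 40 31
f 40 29 41
f 40 41 31
f 41 29 42
f 41 42 31
f 42 29 43
f 42 43 31
f 43 29 30
f 43 30 31



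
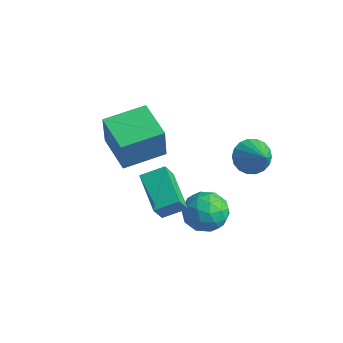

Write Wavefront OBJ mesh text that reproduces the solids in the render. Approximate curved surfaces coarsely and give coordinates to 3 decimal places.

v -2.917 -2.79 -2.681
v -2.595 -3.149 -0.771
v -2.298 -0.76 -2.404
v -1.977 -1.119 -0.493
v -0.983 -3.321 -3.107
v -0.662 -3.68 -1.196
v -0.365 -1.291 -2.829
v -0.043 -1.65 -0.919
v 2.867 -4.32 -3.331
v 3.109 -5.007 -2.231
v 1.117 -3.63 -2.516
v 1.359 -4.318 -1.416
v 3.461 -3.362 -2.864
v 3.703 -4.05 -1.764
v 1.711 -2.673 -2.049
v 1.953 -3.36 -0.949
v 2.574 -1.779 -4.515
v 3.647 -1.443 -4.551
v 2.993 -2.977 -3.209
v 4.066 -2.641 -3.245
v 3.274 -1.951 -2.843
v 3.015 -1.211 -3.65
v 3.625 -3.209 -4.11
v 3.366 -2.469 -4.917
v 4.297 -2.327 -4.301
v 4.08 -1.55 -3.517
v 2.56 -2.87 -4.243
v 2.343 -2.093 -3.459
v 3.074 -1.506 -4.647
v 3.566 -2.914 -3.113
v 3.1 -2.508 -2.876
v 3.731 -2.311 -2.897
v 2.703 -1.369 -4.118
v 3.333 -1.172 -4.139
v 3.114 -1.47 -3.135
v 3.307 -3.248 -3.621
v 3.937 -3.051 -3.642
v 2.909 -2.109 -4.863
v 3.54 -1.912 -4.884
v 3.526 -2.95 -4.625
v 4.087 -1.828 -4.522
v 4.332 -2.533 -3.754
v 4.073 -2.866 -4.263
v 3.921 -2.431 -4.737
v 3.959 -1.371 -4.061
v 4.205 -2.075 -3.294
v 3.739 -1.67 -3.057
v 3.588 -1.234 -3.531
v 4.341 -1.891 -3.914
v 2.435 -2.345 -4.466
v 2.681 -3.049 -3.699
v 3.052 -3.186 -4.229
v 2.901 -2.75 -4.703
v 2.308 -1.887 -4.006
v 2.553 -2.592 -3.238
v 2.719 -1.989 -3.023
v 2.567 -1.554 -3.497
v 2.299 -2.529 -3.846
v 3.241 0.593 -1.701
v 3.759 0.373 -2.467
v 4.559 0.207 -0.699
v 3.839 0.784 -2.414
v 3.802 1.158 -2.22
v 3.653 1.42 -1.923
v 3.422 1.518 -1.583
v 3.156 1.433 -1.266
v 2.907 1.182 -1.035
v 2.724 0.814 -0.936
v 2.643 0.402 -0.988
v 2.681 0.028 -1.182
v 2.83 -0.234 -1.479
v 3.06 -0.332 -1.819
v 3.326 -0.247 -2.137
v 3.576 0.005 -2.368
f 2 4 1
f 5 2 1
f 1 4 3
f 3 5 1
f 2 8 4
f 6 2 5
f 6 8 2
f 4 8 3
f 7 5 3
f 3 8 7
f 7 6 5
f 8 6 7
f 10 12 9
f 13 10 9
f 9 12 11
f 11 13 9
f 10 16 12
f 14 10 13
f 14 16 10
f 12 16 11
f 15 13 11
f 11 16 15
f 15 14 13
f 16 14 15
f 17 54 33
f 54 28 57
f 33 57 22
f 54 57 33
f 17 33 29
f 33 22 34
f 29 34 18
f 33 34 29
f 17 29 38
f 29 18 39
f 38 39 24
f 29 39 38
f 17 38 50
f 38 24 53
f 50 53 27
f 38 53 50
f 17 50 54
f 50 27 58
f 54 58 28
f 50 58 54
f 18 34 45
f 34 22 48
f 45 48 26
f 34 48 45
f 22 57 35
f 57 28 56
f 35 56 21
f 57 56 35
f 28 58 55
f 58 27 51
f 55 51 19
f 58 51 55
f 27 53 52
f 53 24 40
f 52 40 23
f 53 40 52
f 24 39 44
f 39 18 41
f 44 41 25
f 39 41 44
f 20 46 32
f 46 26 47
f 32 47 21
f 46 47 32
f 20 32 30
f 32 21 31
f 30 31 19
f 32 31 30
f 20 30 37
f 30 19 36
f 37 36 23
f 30 36 37
f 20 37 42
f 37 23 43
f 42 43 25
f 37 43 42
f 20 42 46
f 42 25 49
f 46 49 26
f 42 49 46
f 21 47 35
f 47 26 48
f 35 48 22
f 47 48 35
f 19 31 55
f 31 21 56
f 55 56 28
f 31 56 55
f 23 36 52
f 36 19 51
f 52 51 27
f 36 51 52
f 25 43 44
f 43 23 40
f 44 40 24
f 43 40 44
f 26 49 45
f 49 25 41
f 45 41 18
f 49 41 45
f 60 59 62
f 60 62 61
f 62 59 63
f 62 63 61
f 63 59 64
f 63 64 61
f 64 59 65
f 64 65 61
f 65 59 66
f 65 66 61
f 66 59 67
f 66 67 61
f 67 59 68
f 67 68 61
f 68 59 69
f 68 69 61
f 69 59 70
f 69 70 61
f 70 59 71
f 70 71 61
f 71 59 72
f 71 72 61
f 72 59 73
f 72 73 61
f 73 59 74
f 73 74 61
f 74 59 60
f 74 60 61



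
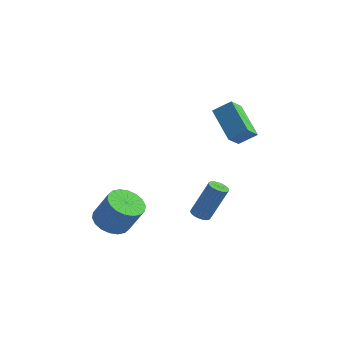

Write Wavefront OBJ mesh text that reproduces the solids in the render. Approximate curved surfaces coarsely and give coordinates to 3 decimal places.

v 0.86 -0.202 4.6
v 1.689 0.264 5.264
v 0.94 0.713 3.859
v 1.768 1.179 4.524
v 2.372 -1.259 3.456
v 3.2 -0.793 4.121
v 2.451 -0.344 2.716
v 3.28 0.122 3.38
v 2.049 -3.494 -0.895
v 2.399 -3.918 -0.905
v 3.121 -3.37 1.044
v 2.771 -2.946 1.055
v 2.524 -3.751 -0.999
v 3.246 -3.203 0.951
v 2.567 -3.539 -1.074
v 3.289 -2.991 0.876
v 2.52 -3.32 -1.118
v 3.243 -2.772 0.831
v 2.392 -3.131 -1.124
v 3.115 -2.583 0.825
v 2.205 -3.004 -1.09
v 2.927 -2.456 0.859
v 1.99 -2.962 -1.022
v 2.713 -2.414 0.927
v 1.786 -3.012 -0.933
v 2.508 -2.464 1.017
v 1.627 -3.146 -0.836
v 2.35 -2.598 1.113
v 1.541 -3.339 -0.75
v 2.264 -2.791 1.199
v 1.543 -3.56 -0.689
v 2.265 -3.012 1.261
v 1.632 -3.769 -0.663
v 2.355 -3.221 1.286
v 1.794 -3.93 -0.678
v 2.516 -3.382 1.272
v 1.999 -4.016 -0.729
v 2.722 -3.468 1.22
v 2.213 -4.012 -0.81
v 2.936 -3.464 1.139
v -2.847 -3.978 -2.655
v -2.081 -4.58 -3.072
v -1.166 -4.544 -1.441
v -1.933 -3.942 -1.025
v -1.933 -4.142 -3.165
v -1.018 -4.106 -1.534
v -1.965 -3.672 -3.157
v -1.051 -3.636 -1.526
v -2.173 -3.262 -3.05
v -1.258 -3.226 -1.419
v -2.514 -2.994 -2.864
v -1.599 -2.958 -1.234
v -2.921 -2.921 -2.637
v -2.006 -2.885 -1.007
v -3.314 -3.057 -2.414
v -2.399 -3.021 -0.784
v -3.614 -3.376 -2.239
v -2.699 -3.34 -0.608
v -3.762 -3.814 -2.146
v -2.847 -3.778 -0.515
v -3.729 -4.284 -2.154
v -2.815 -4.248 -0.523
v -3.522 -4.694 -2.261
v -2.607 -4.658 -0.63
v -3.181 -4.962 -2.446
v -2.266 -4.926 -0.816
v -2.774 -5.035 -2.673
v -1.859 -4.999 -1.043
v -2.381 -4.899 -2.896
v -1.466 -4.863 -1.266
f 2 4 1
f 5 2 1
f 1 4 3
f 3 5 1
f 2 8 4
f 6 2 5
f 6 8 2
f 4 8 3
f 7 5 3
f 3 8 7
f 7 6 5
f 8 6 7
f 10 9 13
f 10 13 11
f 11 13 14
f 11 14 12
f 13 9 15
f 13 15 14
f 14 15 16
f 14 16 12
f 15 9 17
f 15 17 16
f 16 17 18
f 16 18 12
f 17 9 19
f 17 19 18
f 18 19 20
f 18 20 12
f 19 9 21
f 19 21 20
f 20 21 22
f 20 22 12
f 21 9 23
f 21 23 22
f 22 23 24
f 22 24 12
f 23 9 25
f 23 25 24
f 24 25 26
f 24 26 12
f 25 9 27
f 25 27 26
f 26 27 28
f 26 28 12
f 27 9 29
f 27 29 28
f 28 29 30
f 28 30 12
f 29 9 31
f 29 31 30
f 30 31 32
f 30 32 12
f 31 9 33
f 31 33 32
f 32 33 34
f 32 34 12
f 33 9 35
f 33 35 34
f 34 35 36
f 34 36 12
f 35 9 37
f 35 37 36
f 36 37 38
f 36 38 12
f 37 9 39
f 37 39 38
f 38 39 40
f 38 40 12
f 39 9 10
f 39 10 40
f 40 10 11
f 40 11 12
f 42 41 45
f 42 45 43
f 43 45 46
f 43 46 44
f 45 41 47
f 45 47 46
f 46 47 48
f 46 48 44
f 47 41 49
f 47 49 48
f 48 49 50
f 48 50 44
f 49 41 51
f 49 51 50
f 50 51 52
f 50 52 44
f 51 41 53
f 51 53 52
f 52 53 54
f 52 54 44
f 53 41 55
f 53 55 54
f 54 55 56
f 54 56 44
f 55 41 57
f 55 57 56
f 56 57 58
f 56 58 44
f 57 41 59
f 57 59 58
f 58 59 60
f 58 60 44
f 59 41 61
f 59 61 60
f 60 61 62
f 60 62 44
f 61 41 63
f 61 63 62
f 62 63 64
f 62 64 44
f 63 41 65
f 63 65 64
f 64 65 66
f 64 66 44
f 65 41 67
f 65 67 66
f 66 67 68
f 66 68 44
f 67 41 69
f 67 69 68
f 68 69 70
f 68 70 44
f 69 41 42
f 69 42 70
f 70 42 43
f 70 43 44



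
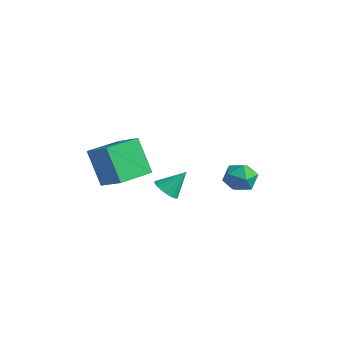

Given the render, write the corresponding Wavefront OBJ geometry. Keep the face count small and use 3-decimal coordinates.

v 2.791 3.239 -0.801
v 3.381 2.626 -0.815
v 2.059 2.514 0.115
v 2.649 1.901 0.101
v 2.83 2.657 0.448
v 3.282 3.105 -0.118
v 2.158 2.035 -0.582
v 2.61 2.483 -1.148
v 2.99 1.881 -0.68
v 3.405 2.266 -0.044
v 2.035 2.874 -0.656
v 2.45 3.259 -0.02
v 0.171 -3.777 2.668
v 1.458 -3.757 3.438
v 0.177 -2.108 2.615
v 1.465 -2.088 3.384
v 1.135 -3.832 1.056
v 2.423 -3.812 1.825
v 1.142 -2.163 1.002
v 2.429 -2.143 1.772
v 0.912 -0.097 -0.892
v 1.53 -0.356 -0.909
v 1.288 0.737 0.072
v 1.545 -0.134 -1.107
v 1.436 0.095 -1.263
v 1.222 0.286 -1.345
v 0.947 0.402 -1.338
v 0.665 0.418 -1.242
v 0.432 0.332 -1.077
v 0.294 0.162 -0.876
v 0.278 -0.061 -0.677
v 0.388 -0.29 -0.521
v 0.602 -0.481 -0.439
v 0.876 -0.596 -0.447
v 1.158 -0.613 -0.542
v 1.392 -0.527 -0.707
f 1 12 6
f 1 6 2
f 1 2 8
f 1 8 11
f 1 11 12
f 2 6 10
f 6 12 5
f 12 11 3
f 11 8 7
f 8 2 9
f 4 10 5
f 4 5 3
f 4 3 7
f 4 7 9
f 4 9 10
f 5 10 6
f 3 5 12
f 7 3 11
f 9 7 8
f 10 9 2
f 14 16 13
f 17 14 13
f 13 16 15
f 15 17 13
f 14 20 16
f 18 14 17
f 18 20 14
f 16 20 15
f 19 17 15
f 15 20 19
f 19 18 17
f 20 18 19
f 22 21 24
f 22 24 23
f 24 21 25
f 24 25 23
f 25 21 26
f 25 26 23
f 26 21 27
f 26 27 23
f 27 21 28
f 27 28 23
f 28 21 29
f 28 29 23
f 29 21 30
f 29 30 23
f 30 21 31
f 30 31 23
f 31 21 32
f 31 32 23
f 32 21 33
f 32 33 23
f 33 21 34
f 33 34 23
f 34 21 35
f 34 35 23
f 35 21 36
f 35 36 23
f 36 21 22
f 36 22 23



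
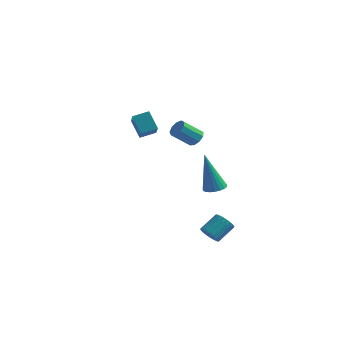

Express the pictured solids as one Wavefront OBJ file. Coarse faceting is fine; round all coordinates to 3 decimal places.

v 0.804 0.619 2.943
v 1.097 0.782 3.327
v 0.389 0.184 4.121
v 0.096 0.021 3.737
v 0.839 1.01 3.269
v 0.131 0.412 4.063
v 0.564 1.055 3.058
v -0.143 0.456 3.852
v 0.402 0.895 2.793
v -0.305 0.297 3.587
v 0.428 0.607 2.599
v -0.28 0.009 3.393
v 0.629 0.324 2.565
v -0.078 -0.274 3.359
v 0.912 0.179 2.709
v 0.205 -0.419 3.503
v 1.145 0.24 2.962
v 0.437 -0.358 3.756
v 1.218 0.479 3.206
v 0.51 -0.12 4
v 2.957 -2.055 1.387
v 3.388 -2.415 1.487
v 2.443 -2.105 3.433
v 3.492 -2.204 1.518
v 3.503 -1.967 1.527
v 3.42 -1.746 1.511
v 3.256 -1.578 1.474
v 3.042 -1.493 1.422
v 2.812 -1.505 1.364
v 2.608 -1.612 1.31
v 2.464 -1.796 1.269
v 2.405 -2.025 1.249
v 2.442 -2.259 1.253
v 2.568 -2.458 1.28
v 2.761 -2.587 1.325
v 2.989 -2.625 1.381
v 3.21 -2.564 1.439
v -3.86 4.105 0.483
v -3.168 2.849 1.47
v -4.503 4.457 1.382
v -3.811 3.202 2.369
v -3.209 4.658 0.731
v -2.517 3.403 1.718
v -3.852 5.011 1.63
v -3.16 3.755 2.617
v 2.051 -0.567 -2.709
v 2.328 -0.359 -3.162
v 2.747 0.474 -2.524
v 2.469 0.267 -2.071
v 2.105 -0.239 -3.172
v 2.523 0.594 -2.534
v 1.871 -0.184 -3.091
v 2.289 0.65 -2.453
v 1.673 -0.205 -2.934
v 2.091 0.629 -2.296
v 1.549 -0.297 -2.733
v 1.968 0.537 -2.095
v 1.525 -0.443 -2.527
v 1.944 0.391 -1.889
v 1.605 -0.613 -2.356
v 2.024 0.221 -1.719
v 1.773 -0.774 -2.256
v 2.192 0.059 -1.618
v 1.997 -0.894 -2.246
v 2.415 -0.061 -1.608
v 2.231 -0.95 -2.327
v 2.649 -0.116 -1.689
v 2.429 -0.929 -2.484
v 2.847 -0.095 -1.846
v 2.552 -0.837 -2.685
v 2.971 -0.003 -2.047
v 2.576 -0.691 -2.891
v 2.995 0.143 -2.253
v 2.496 -0.521 -3.061
v 2.915 0.313 -2.424
f 2 1 5
f 2 5 3
f 3 5 6
f 3 6 4
f 5 1 7
f 5 7 6
f 6 7 8
f 6 8 4
f 7 1 9
f 7 9 8
f 8 9 10
f 8 10 4
f 9 1 11
f 9 11 10
f 10 11 12
f 10 12 4
f 11 1 13
f 11 13 12
f 12 13 14
f 12 14 4
f 13 1 15
f 13 15 14
f 14 15 16
f 14 16 4
f 15 1 17
f 15 17 16
f 16 17 18
f 16 18 4
f 17 1 19
f 17 19 18
f 18 19 20
f 18 20 4
f 19 1 2
f 19 2 20
f 20 2 3
f 20 3 4
f 22 21 24
f 22 24 23
f 24 21 25
f 24 25 23
f 25 21 26
f 25 26 23
f 26 21 27
f 26 27 23
f 27 21 28
f 27 28 23
f 28 21 29
f 28 29 23
f 29 21 30
f 29 30 23
f 30 21 31
f 30 31 23
f 31 21 32
f 31 32 23
f 32 21 33
f 32 33 23
f 33 21 34
f 33 34 23
f 34 21 35
f 34 35 23
f 35 21 36
f 35 36 23
f 36 21 37
f 36 37 23
f 37 21 22
f 37 22 23
f 39 41 38
f 42 39 38
f 38 41 40
f 40 42 38
f 39 45 41
f 43 39 42
f 43 45 39
f 41 45 40
f 44 42 40
f 40 45 44
f 44 43 42
f 45 43 44
f 47 46 50
f 47 50 48
f 48 50 51
f 48 51 49
f 50 46 52
f 50 52 51
f 51 52 53
f 51 53 49
f 52 46 54
f 52 54 53
f 53 54 55
f 53 55 49
f 54 46 56
f 54 56 55
f 55 56 57
f 55 57 49
f 56 46 58
f 56 58 57
f 57 58 59
f 57 59 49
f 58 46 60
f 58 60 59
f 59 60 61
f 59 61 49
f 60 46 62
f 60 62 61
f 61 62 63
f 61 63 49
f 62 46 64
f 62 64 63
f 63 64 65
f 63 65 49
f 64 46 66
f 64 66 65
f 65 66 67
f 65 67 49
f 66 46 68
f 66 68 67
f 67 68 69
f 67 69 49
f 68 46 70
f 68 70 69
f 69 70 71
f 69 71 49
f 70 46 72
f 70 72 71
f 71 72 73
f 71 73 49
f 72 46 74
f 72 74 73
f 73 74 75
f 73 75 49
f 74 46 47
f 74 47 75
f 75 47 48
f 75 48 49



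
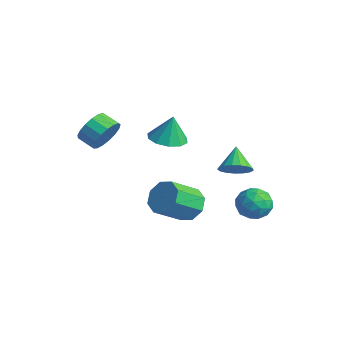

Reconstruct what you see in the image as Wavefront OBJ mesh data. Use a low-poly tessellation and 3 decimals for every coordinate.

v 3.409 2.314 0.864
v 4.041 2.891 1.066
v 2.531 2.926 1.856
v 3.826 3.081 0.758
v 3.515 3.096 0.474
v 3.179 2.931 0.28
v 2.897 2.625 0.219
v 2.731 2.247 0.306
v 2.721 1.885 0.52
v 2.868 1.621 0.814
v 3.139 1.515 1.118
v 3.472 1.593 1.365
v 3.79 1.835 1.496
v 4.021 2.187 1.483
v 4.112 2.568 1.327
v -2.244 -1.565 1.651
v -1.719 -1.812 2.477
v -2.59 -2.202 2.915
v -3.116 -1.955 2.089
v -1.873 -1.363 2.568
v -2.744 -1.753 3.006
v -2.113 -0.961 2.449
v -2.984 -1.35 2.887
v -2.383 -0.697 2.147
v -3.254 -1.086 2.586
v -2.621 -0.632 1.732
v -3.492 -1.021 2.17
v -2.773 -0.78 1.298
v -3.644 -1.17 1.736
v -2.804 -1.109 0.944
v -3.675 -1.498 1.383
v -2.706 -1.542 0.753
v -3.578 -1.931 1.191
v -2.503 -1.981 0.767
v -3.374 -2.37 1.206
v -2.241 -2.324 0.984
v -3.112 -2.713 1.422
v -1.979 -2.494 1.354
v -2.85 -2.883 1.792
v -1.778 -2.45 1.791
v -2.65 -2.84 2.229
v -1.684 -2.205 2.197
v -2.556 -2.594 2.635
v -0.783 1.053 1.404
v 0.127 0.55 1.401
v -0.637 1.307 2.936
v 0.244 1.171 1.287
v -0.032 1.748 1.217
v -0.595 2.059 1.219
v -1.229 1.986 1.292
v -1.693 1.556 1.407
v -1.809 0.934 1.521
v -1.534 0.358 1.591
v -0.971 0.047 1.589
v -0.337 0.12 1.516
v 2.382 3.781 -2.26
v 3.038 4.446 -1.877
v 3.522 2.614 -2.183
v 4.178 3.279 -1.8
v 3.385 2.978 -1.252
v 2.681 3.699 -1.299
v 3.879 3.361 -2.761
v 3.175 4.082 -2.808
v 3.963 4.187 -2.186
v 3.657 3.95 -1.253
v 2.903 3.11 -2.807
v 2.597 2.873 -1.874
v 2.61 4.216 -2.075
v 3.95 2.844 -1.985
v 3.484 2.667 -1.663
v 3.869 3.058 -1.437
v 2.4 3.777 -1.736
v 2.785 4.168 -1.51
v 2.989 3.305 -1.143
v 3.775 2.892 -2.55
v 4.16 3.283 -2.324
v 2.691 4.002 -2.623
v 3.076 4.393 -2.397
v 3.571 3.755 -2.917
v 3.539 4.454 -2.031
v 4.209 3.768 -1.986
v 4.034 3.817 -2.551
v 3.62 4.241 -2.579
v 3.359 4.315 -1.483
v 4.029 3.629 -1.438
v 3.563 3.452 -1.116
v 3.149 3.876 -1.144
v 3.903 4.163 -1.665
v 2.531 3.431 -2.622
v 3.201 2.745 -2.577
v 3.411 3.184 -2.916
v 2.997 3.608 -2.944
v 2.351 3.292 -2.074
v 3.021 2.606 -2.029
v 2.94 2.819 -1.481
v 2.526 3.243 -1.509
v 2.657 2.897 -2.395
v 3.536 -0.382 -0.681
v 4.318 -0.723 -1.202
v 4.367 -2.26 -0.12
v 3.584 -1.918 0.401
v 4.529 -0.295 -0.603
v 4.578 -1.832 0.478
v 4.158 0.082 -0.05
v 4.207 -1.455 1.031
v 3.423 0.188 0.133
v 3.472 -1.349 1.215
v 2.753 -0.04 -0.16
v 2.802 -1.577 0.922
v 2.542 -0.468 -0.758
v 2.591 -2.005 0.323
v 2.913 -0.845 -1.311
v 2.962 -2.382 -0.23
v 3.648 -0.951 -1.495
v 3.697 -2.488 -0.413
f 2 1 4
f 2 4 3
f 4 1 5
f 4 5 3
f 5 1 6
f 5 6 3
f 6 1 7
f 6 7 3
f 7 1 8
f 7 8 3
f 8 1 9
f 8 9 3
f 9 1 10
f 9 10 3
f 10 1 11
f 10 11 3
f 11 1 12
f 11 12 3
f 12 1 13
f 12 13 3
f 13 1 14
f 13 14 3
f 14 1 15
f 14 15 3
f 15 1 2
f 15 2 3
f 17 16 20
f 17 20 18
f 18 20 21
f 18 21 19
f 20 16 22
f 20 22 21
f 21 22 23
f 21 23 19
f 22 16 24
f 22 24 23
f 23 24 25
f 23 25 19
f 24 16 26
f 24 26 25
f 25 26 27
f 25 27 19
f 26 16 28
f 26 28 27
f 27 28 29
f 27 29 19
f 28 16 30
f 28 30 29
f 29 30 31
f 29 31 19
f 30 16 32
f 30 32 31
f 31 32 33
f 31 33 19
f 32 16 34
f 32 34 33
f 33 34 35
f 33 35 19
f 34 16 36
f 34 36 35
f 35 36 37
f 35 37 19
f 36 16 38
f 36 38 37
f 37 38 39
f 37 39 19
f 38 16 40
f 38 40 39
f 39 40 41
f 39 41 19
f 40 16 42
f 40 42 41
f 41 42 43
f 41 43 19
f 42 16 17
f 42 17 43
f 43 17 18
f 43 18 19
f 45 44 47
f 45 47 46
f 47 44 48
f 47 48 46
f 48 44 49
f 48 49 46
f 49 44 50
f 49 50 46
f 50 44 51
f 50 51 46
f 51 44 52
f 51 52 46
f 52 44 53
f 52 53 46
f 53 44 54
f 53 54 46
f 54 44 55
f 54 55 46
f 55 44 45
f 55 45 46
f 56 93 72
f 93 67 96
f 72 96 61
f 93 96 72
f 56 72 68
f 72 61 73
f 68 73 57
f 72 73 68
f 56 68 77
f 68 57 78
f 77 78 63
f 68 78 77
f 56 77 89
f 77 63 92
f 89 92 66
f 77 92 89
f 56 89 93
f 89 66 97
f 93 97 67
f 89 97 93
f 57 73 84
f 73 61 87
f 84 87 65
f 73 87 84
f 61 96 74
f 96 67 95
f 74 95 60
f 96 95 74
f 67 97 94
f 97 66 90
f 94 90 58
f 97 90 94
f 66 92 91
f 92 63 79
f 91 79 62
f 92 79 91
f 63 78 83
f 78 57 80
f 83 80 64
f 78 80 83
f 59 85 71
f 85 65 86
f 71 86 60
f 85 86 71
f 59 71 69
f 71 60 70
f 69 70 58
f 71 70 69
f 59 69 76
f 69 58 75
f 76 75 62
f 69 75 76
f 59 76 81
f 76 62 82
f 81 82 64
f 76 82 81
f 59 81 85
f 81 64 88
f 85 88 65
f 81 88 85
f 60 86 74
f 86 65 87
f 74 87 61
f 86 87 74
f 58 70 94
f 70 60 95
f 94 95 67
f 70 95 94
f 62 75 91
f 75 58 90
f 91 90 66
f 75 90 91
f 64 82 83
f 82 62 79
f 83 79 63
f 82 79 83
f 65 88 84
f 88 64 80
f 84 80 57
f 88 80 84
f 99 98 102
f 99 102 100
f 100 102 103
f 100 103 101
f 102 98 104
f 102 104 103
f 103 104 105
f 103 105 101
f 104 98 106
f 104 106 105
f 105 106 107
f 105 107 101
f 106 98 108
f 106 108 107
f 107 108 109
f 107 109 101
f 108 98 110
f 108 110 109
f 109 110 111
f 109 111 101
f 110 98 112
f 110 112 111
f 111 112 113
f 111 113 101
f 112 98 114
f 112 114 113
f 113 114 115
f 113 115 101
f 114 98 99
f 114 99 115
f 115 99 100
f 115 100 101



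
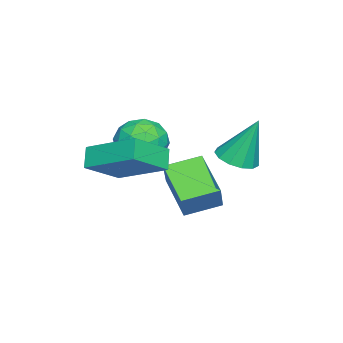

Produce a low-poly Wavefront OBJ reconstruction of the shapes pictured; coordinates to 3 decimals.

v 0.825 -0.048 -1.578
v -0.369 -1.091 -0.664
v 0.095 1.076 -1.249
v -1.098 0.033 -0.334
v 1.498 0.087 -0.546
v 0.305 -0.956 0.369
v 0.769 1.211 -0.216
v -0.425 0.168 0.698
v 1.44 -2.04 1.11
v 2.621 -2.766 2.006
v 1.91 -0.175 2.001
v 3.091 -0.9 2.897
v 2.029 -1.88 0.463
v 3.21 -2.605 1.359
v 2.499 -0.014 1.354
v 3.68 -0.74 2.25
v -0.297 -1.016 1.11
v 0.147 -1.624 1.797
v -0.947 -2.336 0.363
v -0.503 -2.944 1.05
v -1.269 -2.331 1.33
v -0.867 -1.516 1.792
v 0.067 -2.444 0.368
v 0.469 -1.629 0.83
v 0.372 -2.507 1.339
v -0.453 -2.437 1.934
v -0.347 -1.523 0.226
v -1.172 -1.453 0.821
v -0.018 -1.204 1.519
v -0.782 -2.756 0.641
v -1.232 -2.396 0.806
v -0.971 -2.753 1.21
v -0.614 -1.14 1.516
v -0.353 -1.498 1.92
v -1.185 -1.913 1.646
v -0.447 -2.462 0.24
v -0.186 -2.82 0.644
v 0.171 -1.207 0.95
v 0.432 -1.564 1.354
v 0.385 -2.047 0.514
v 0.376 -2.081 1.654
v -0.007 -2.856 1.215
v 0.328 -2.563 0.814
v 0.564 -2.083 1.085
v -0.11 -2.04 2.004
v -0.492 -2.815 1.564
v -0.942 -2.455 1.729
v -0.706 -1.976 2.001
v 0.022 -2.558 1.734
v -0.308 -1.145 0.596
v -0.69 -1.92 0.156
v -0.094 -1.984 0.159
v 0.142 -1.505 0.431
v -0.793 -1.104 0.945
v -1.176 -1.879 0.506
v -1.364 -1.877 1.075
v -1.128 -1.397 1.346
v -0.822 -1.402 0.426
v 0.997 1.815 1.507
v 1.674 2.186 1.396
v 0.903 2.505 3.253
v 1.358 2.464 1.27
v 0.928 2.536 1.218
v 0.519 2.38 1.258
v 0.262 2.043 1.377
v 0.238 1.635 1.538
v 0.455 1.283 1.688
v 0.844 1.101 1.781
v 1.281 1.145 1.787
v 1.628 1.402 1.704
v 1.774 1.79 1.558
f 2 4 1
f 5 2 1
f 1 4 3
f 3 5 1
f 2 8 4
f 6 2 5
f 6 8 2
f 4 8 3
f 7 5 3
f 3 8 7
f 7 6 5
f 8 6 7
f 10 12 9
f 13 10 9
f 9 12 11
f 11 13 9
f 10 16 12
f 14 10 13
f 14 16 10
f 12 16 11
f 15 13 11
f 11 16 15
f 15 14 13
f 16 14 15
f 17 54 33
f 54 28 57
f 33 57 22
f 54 57 33
f 17 33 29
f 33 22 34
f 29 34 18
f 33 34 29
f 17 29 38
f 29 18 39
f 38 39 24
f 29 39 38
f 17 38 50
f 38 24 53
f 50 53 27
f 38 53 50
f 17 50 54
f 50 27 58
f 54 58 28
f 50 58 54
f 18 34 45
f 34 22 48
f 45 48 26
f 34 48 45
f 22 57 35
f 57 28 56
f 35 56 21
f 57 56 35
f 28 58 55
f 58 27 51
f 55 51 19
f 58 51 55
f 27 53 52
f 53 24 40
f 52 40 23
f 53 40 52
f 24 39 44
f 39 18 41
f 44 41 25
f 39 41 44
f 20 46 32
f 46 26 47
f 32 47 21
f 46 47 32
f 20 32 30
f 32 21 31
f 30 31 19
f 32 31 30
f 20 30 37
f 30 19 36
f 37 36 23
f 30 36 37
f 20 37 42
f 37 23 43
f 42 43 25
f 37 43 42
f 20 42 46
f 42 25 49
f 46 49 26
f 42 49 46
f 21 47 35
f 47 26 48
f 35 48 22
f 47 48 35
f 19 31 55
f 31 21 56
f 55 56 28
f 31 56 55
f 23 36 52
f 36 19 51
f 52 51 27
f 36 51 52
f 25 43 44
f 43 23 40
f 44 40 24
f 43 40 44
f 26 49 45
f 49 25 41
f 45 41 18
f 49 41 45
f 60 59 62
f 60 62 61
f 62 59 63
f 62 63 61
f 63 59 64
f 63 64 61
f 64 59 65
f 64 65 61
f 65 59 66
f 65 66 61
f 66 59 67
f 66 67 61
f 67 59 68
f 67 68 61
f 68 59 69
f 68 69 61
f 69 59 70
f 69 70 61
f 70 59 71
f 70 71 61
f 71 59 60
f 71 60 61



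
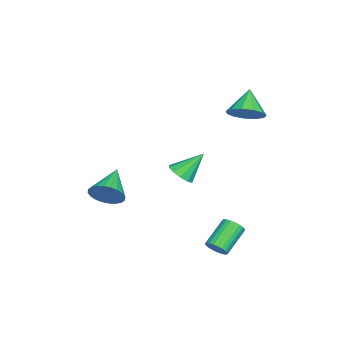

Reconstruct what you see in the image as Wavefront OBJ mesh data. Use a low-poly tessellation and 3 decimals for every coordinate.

v -0.311 0.58 -0.513
v 0.324 1.095 -0.654
v -0.889 1.66 0.833
v -0.071 1.247 -0.945
v -0.557 1.143 -1.071
v -0.95 0.824 -0.983
v -1.098 0.412 -0.716
v -0.946 0.064 -0.372
v -0.551 -0.087 -0.081
v -0.065 0.017 0.045
v 0.327 0.335 -0.043
v 0.476 0.747 -0.31
v -2.722 3.475 3.069
v -2.064 3.984 3.742
v -3.938 3.405 4.311
v -2.379 4.411 3.457
v -2.803 4.541 3.048
v -3.202 4.332 2.647
v -3.447 3.851 2.379
v -3.463 3.251 2.33
v -3.243 2.721 2.516
v -2.857 2.431 2.878
v -2.429 2.472 3.3
v -2.093 2.831 3.649
v -1.957 3.395 3.814
v 1.615 -2.871 -1.476
v 2.041 -2.497 -0.64
v -0.195 -2.809 -0.584
v 1.955 -2.167 -0.837
v 1.817 -1.943 -1.131
v 1.649 -1.861 -1.478
v 1.476 -1.933 -1.824
v 1.324 -2.147 -2.118
v 1.216 -2.472 -2.314
v 1.169 -2.857 -2.382
v 1.19 -3.244 -2.313
v 1.276 -3.575 -2.116
v 1.414 -3.798 -1.822
v 1.582 -3.88 -1.475
v 1.755 -3.809 -1.129
v 1.907 -3.594 -0.835
v 2.015 -3.27 -0.639
v 2.062 -2.885 -0.57
v 2.897 3.216 -3.824
v 3.27 3.15 -3.296
v 1.916 3.739 -2.267
v 1.543 3.804 -2.796
v 3.322 3.389 -3.364
v 1.968 3.978 -2.335
v 3.31 3.601 -3.502
v 1.955 4.19 -2.474
v 3.234 3.755 -3.69
v 1.88 4.344 -2.661
v 3.107 3.826 -3.897
v 1.753 4.415 -2.869
v 2.949 3.805 -4.094
v 1.594 4.394 -3.065
v 2.782 3.693 -4.25
v 1.428 4.282 -3.221
v 2.633 3.509 -4.34
v 1.279 4.098 -3.312
v 2.524 3.281 -4.353
v 1.17 3.87 -3.324
v 2.472 3.042 -4.285
v 1.118 3.631 -3.256
v 2.485 2.83 -4.146
v 1.13 3.419 -3.118
v 2.56 2.676 -3.959
v 1.206 3.265 -2.93
v 2.687 2.605 -3.751
v 1.333 3.194 -2.723
v 2.846 2.626 -3.555
v 1.491 3.215 -2.526
v 3.012 2.738 -3.399
v 1.658 3.327 -2.37
v 3.161 2.922 -3.308
v 1.807 3.511 -2.28
f 2 1 4
f 2 4 3
f 4 1 5
f 4 5 3
f 5 1 6
f 5 6 3
f 6 1 7
f 6 7 3
f 7 1 8
f 7 8 3
f 8 1 9
f 8 9 3
f 9 1 10
f 9 10 3
f 10 1 11
f 10 11 3
f 11 1 12
f 11 12 3
f 12 1 2
f 12 2 3
f 14 13 16
f 14 16 15
f 16 13 17
f 16 17 15
f 17 13 18
f 17 18 15
f 18 13 19
f 18 19 15
f 19 13 20
f 19 20 15
f 20 13 21
f 20 21 15
f 21 13 22
f 21 22 15
f 22 13 23
f 22 23 15
f 23 13 24
f 23 24 15
f 24 13 25
f 24 25 15
f 25 13 14
f 25 14 15
f 27 26 29
f 27 29 28
f 29 26 30
f 29 30 28
f 30 26 31
f 30 31 28
f 31 26 32
f 31 32 28
f 32 26 33
f 32 33 28
f 33 26 34
f 33 34 28
f 34 26 35
f 34 35 28
f 35 26 36
f 35 36 28
f 36 26 37
f 36 37 28
f 37 26 38
f 37 38 28
f 38 26 39
f 38 39 28
f 39 26 40
f 39 40 28
f 40 26 41
f 40 41 28
f 41 26 42
f 41 42 28
f 42 26 43
f 42 43 28
f 43 26 27
f 43 27 28
f 45 44 48
f 45 48 46
f 46 48 49
f 46 49 47
f 48 44 50
f 48 50 49
f 49 50 51
f 49 51 47
f 50 44 52
f 50 52 51
f 51 52 53
f 51 53 47
f 52 44 54
f 52 54 53
f 53 54 55
f 53 55 47
f 54 44 56
f 54 56 55
f 55 56 57
f 55 57 47
f 56 44 58
f 56 58 57
f 57 58 59
f 57 59 47
f 58 44 60
f 58 60 59
f 59 60 61
f 59 61 47
f 60 44 62
f 60 62 61
f 61 62 63
f 61 63 47
f 62 44 64
f 62 64 63
f 63 64 65
f 63 65 47
f 64 44 66
f 64 66 65
f 65 66 67
f 65 67 47
f 66 44 68
f 66 68 67
f 67 68 69
f 67 69 47
f 68 44 70
f 68 70 69
f 69 70 71
f 69 71 47
f 70 44 72
f 70 72 71
f 71 72 73
f 71 73 47
f 72 44 74
f 72 74 73
f 73 74 75
f 73 75 47
f 74 44 76
f 74 76 75
f 75 76 77
f 75 77 47
f 76 44 45
f 76 45 77
f 77 45 46
f 77 46 47



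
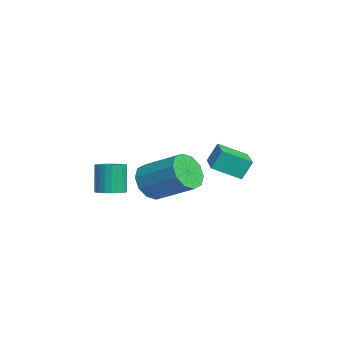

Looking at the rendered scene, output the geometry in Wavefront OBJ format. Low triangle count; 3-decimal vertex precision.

v 0.504 -0.98 0.781
v 1.011 -1.71 1.282
v 2.184 -0.209 2.28
v 1.676 0.52 1.779
v 1.319 -1.593 0.744
v 2.491 -0.092 1.742
v 1.315 -1.241 0.22
v 2.487 0.259 1.218
v 1.001 -0.79 -0.089
v 2.174 0.71 0.909
v 0.497 -0.412 -0.066
v 1.67 1.088 0.932
v -0.004 -0.251 0.28
v 1.169 1.25 1.278
v -0.311 -0.368 0.818
v 0.861 1.133 1.816
v -0.307 -0.719 1.342
v 0.865 0.781 2.34
v 0.006 -1.17 1.651
v 1.179 0.33 2.649
v 0.51 -1.548 1.628
v 1.683 -0.048 2.626
v 0.439 -2.717 0.234
v 1.112 -2.748 0.424
v 0.695 -2.694 1.915
v 0.021 -2.663 1.726
v 1.075 -2.479 0.403
v 0.657 -2.424 1.895
v 0.94 -2.245 0.357
v 0.523 -2.19 1.849
v 0.73 -2.084 0.292
v 0.313 -2.029 1.784
v 0.475 -2.019 0.219
v 0.058 -1.964 1.71
v 0.215 -2.06 0.147
v -0.202 -2.005 1.639
v -0.012 -2.201 0.089
v -0.429 -2.146 1.581
v -0.169 -2.421 0.053
v -0.587 -2.366 1.545
v -0.235 -2.686 0.045
v -0.652 -2.632 1.536
v -0.197 -2.956 0.065
v -0.615 -2.901 1.557
v -0.063 -3.19 0.111
v -0.48 -3.135 1.603
v 0.147 -3.351 0.176
v -0.27 -3.296 1.668
v 0.402 -3.416 0.25
v -0.015 -3.361 1.741
v 0.662 -3.375 0.321
v 0.245 -3.32 1.813
v 0.889 -3.234 0.379
v 0.472 -3.179 1.871
v 1.047 -3.014 0.415
v 0.629 -2.959 1.907
v -3.847 2.096 0.437
v -3.931 2.604 1.431
v -3.704 3.474 -0.257
v -3.789 3.983 0.738
v -1.791 1.997 0.662
v -1.876 2.506 1.657
v -1.649 3.376 -0.031
v -1.733 3.884 0.963
f 2 1 5
f 2 5 3
f 3 5 6
f 3 6 4
f 5 1 7
f 5 7 6
f 6 7 8
f 6 8 4
f 7 1 9
f 7 9 8
f 8 9 10
f 8 10 4
f 9 1 11
f 9 11 10
f 10 11 12
f 10 12 4
f 11 1 13
f 11 13 12
f 12 13 14
f 12 14 4
f 13 1 15
f 13 15 14
f 14 15 16
f 14 16 4
f 15 1 17
f 15 17 16
f 16 17 18
f 16 18 4
f 17 1 19
f 17 19 18
f 18 19 20
f 18 20 4
f 19 1 21
f 19 21 20
f 20 21 22
f 20 22 4
f 21 1 2
f 21 2 22
f 22 2 3
f 22 3 4
f 24 23 27
f 24 27 25
f 25 27 28
f 25 28 26
f 27 23 29
f 27 29 28
f 28 29 30
f 28 30 26
f 29 23 31
f 29 31 30
f 30 31 32
f 30 32 26
f 31 23 33
f 31 33 32
f 32 33 34
f 32 34 26
f 33 23 35
f 33 35 34
f 34 35 36
f 34 36 26
f 35 23 37
f 35 37 36
f 36 37 38
f 36 38 26
f 37 23 39
f 37 39 38
f 38 39 40
f 38 40 26
f 39 23 41
f 39 41 40
f 40 41 42
f 40 42 26
f 41 23 43
f 41 43 42
f 42 43 44
f 42 44 26
f 43 23 45
f 43 45 44
f 44 45 46
f 44 46 26
f 45 23 47
f 45 47 46
f 46 47 48
f 46 48 26
f 47 23 49
f 47 49 48
f 48 49 50
f 48 50 26
f 49 23 51
f 49 51 50
f 50 51 52
f 50 52 26
f 51 23 53
f 51 53 52
f 52 53 54
f 52 54 26
f 53 23 55
f 53 55 54
f 54 55 56
f 54 56 26
f 55 23 24
f 55 24 56
f 56 24 25
f 56 25 26
f 58 60 57
f 61 58 57
f 57 60 59
f 59 61 57
f 58 64 60
f 62 58 61
f 62 64 58
f 60 64 59
f 63 61 59
f 59 64 63
f 63 62 61
f 64 62 63



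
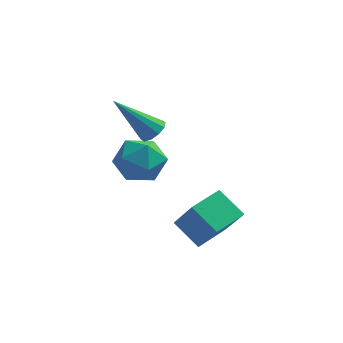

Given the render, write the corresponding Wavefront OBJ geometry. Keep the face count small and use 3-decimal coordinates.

v 0.643 -3.753 -1.791
v -0.335 -3.23 -1.022
v 1.404 -2.579 -1.621
v 0.426 -2.056 -0.852
v 1.414 -4.464 -0.328
v 0.436 -3.941 0.441
v 2.175 -3.29 -0.158
v 1.197 -2.767 0.611
v -2.584 0.175 0.167
v -1.574 0.006 -0.216
v -2.586 -1.446 0.876
v -1.576 -1.615 0.493
v -1.742 -0.894 1.298
v -1.74 0.108 0.86
v -2.42 -1.548 -0.2
v -2.418 -0.546 -0.638
v -1.472 -1.059 -0.443
v -1.053 -0.655 0.483
v -3.107 -0.785 0.177
v -2.688 -0.381 1.103
v -1.4 -1.574 2.578
v -0.995 -1.39 2.966
v -2.78 -1.826 4.142
v -1.18 -1.098 2.849
v -1.449 -0.989 2.629
v -1.7 -1.103 2.39
v -1.836 -1.397 2.222
v -1.805 -1.759 2.191
v -1.62 -2.05 2.308
v -1.351 -2.16 2.528
v -1.1 -2.046 2.767
v -0.964 -1.752 2.934
f 2 4 1
f 5 2 1
f 1 4 3
f 3 5 1
f 2 8 4
f 6 2 5
f 6 8 2
f 4 8 3
f 7 5 3
f 3 8 7
f 7 6 5
f 8 6 7
f 9 20 14
f 9 14 10
f 9 10 16
f 9 16 19
f 9 19 20
f 10 14 18
f 14 20 13
f 20 19 11
f 19 16 15
f 16 10 17
f 12 18 13
f 12 13 11
f 12 11 15
f 12 15 17
f 12 17 18
f 13 18 14
f 11 13 20
f 15 11 19
f 17 15 16
f 18 17 10
f 22 21 24
f 22 24 23
f 24 21 25
f 24 25 23
f 25 21 26
f 25 26 23
f 26 21 27
f 26 27 23
f 27 21 28
f 27 28 23
f 28 21 29
f 28 29 23
f 29 21 30
f 29 30 23
f 30 21 31
f 30 31 23
f 31 21 32
f 31 32 23
f 32 21 22
f 32 22 23

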